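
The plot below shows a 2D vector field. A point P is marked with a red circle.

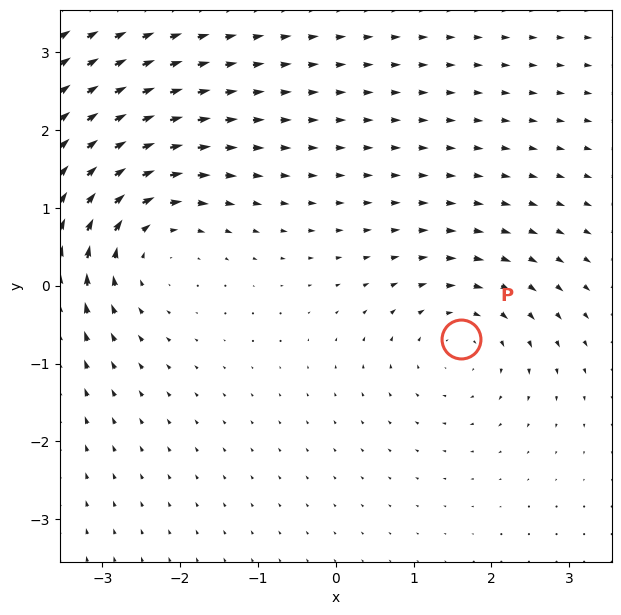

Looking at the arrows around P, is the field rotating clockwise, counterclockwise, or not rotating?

Near P at (1.6, -0.7) the arrows circulate clockwise. The curl (z-component) there is about -3; negative curl means clockwise rotation.

clockwise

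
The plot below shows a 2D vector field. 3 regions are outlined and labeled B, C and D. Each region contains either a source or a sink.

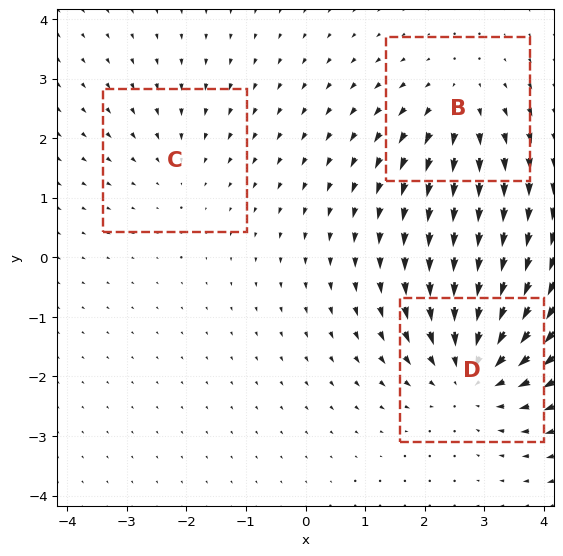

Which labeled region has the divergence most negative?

D

Divergence at each region's feature centre — B: about +3, C: about -2, D: about -4. Region D is most negative.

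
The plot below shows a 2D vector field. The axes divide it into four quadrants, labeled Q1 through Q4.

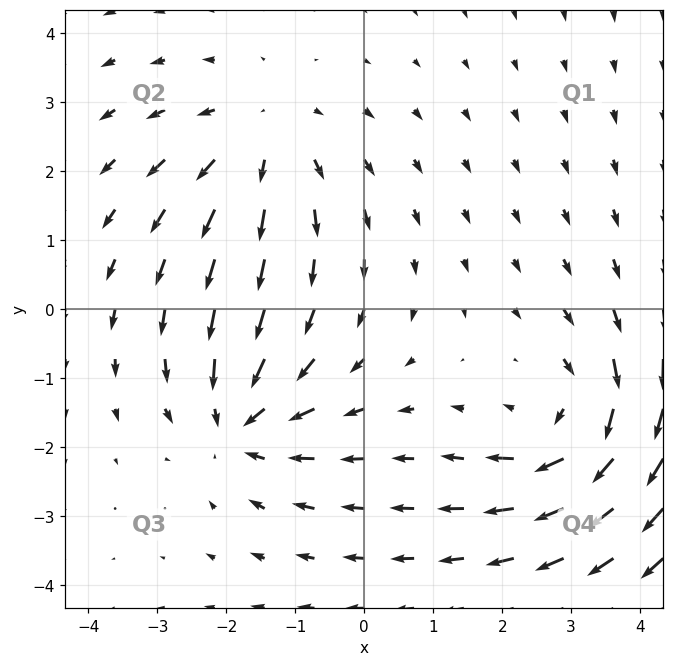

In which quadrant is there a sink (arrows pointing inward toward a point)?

Q3

The sink sits at approximately (-1.8, -1.6), which lies in quadrant Q3. The divergence there is about -3, negative as expected for a sink.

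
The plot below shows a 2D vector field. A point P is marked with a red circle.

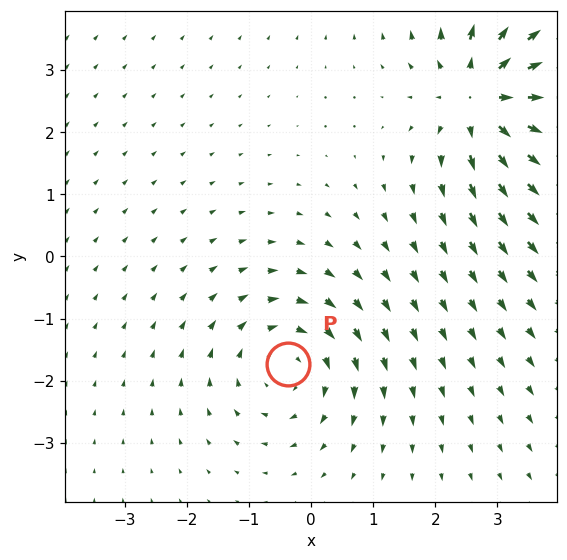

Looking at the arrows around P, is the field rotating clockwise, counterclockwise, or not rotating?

Near P at (-0.4, -1.7) the arrows circulate clockwise. The curl (z-component) there is about -3; negative curl means clockwise rotation.

clockwise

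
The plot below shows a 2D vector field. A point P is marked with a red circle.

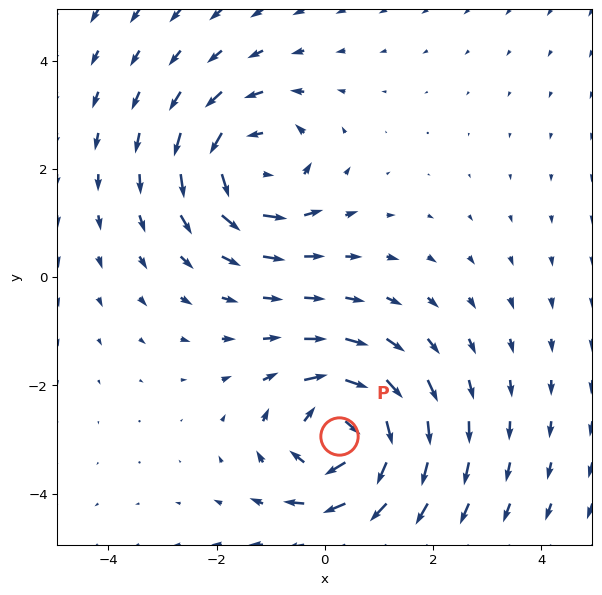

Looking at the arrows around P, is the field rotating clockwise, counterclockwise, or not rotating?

Near P at (0.3, -2.9) the arrows circulate clockwise. The curl (z-component) there is about -6; negative curl means clockwise rotation.

clockwise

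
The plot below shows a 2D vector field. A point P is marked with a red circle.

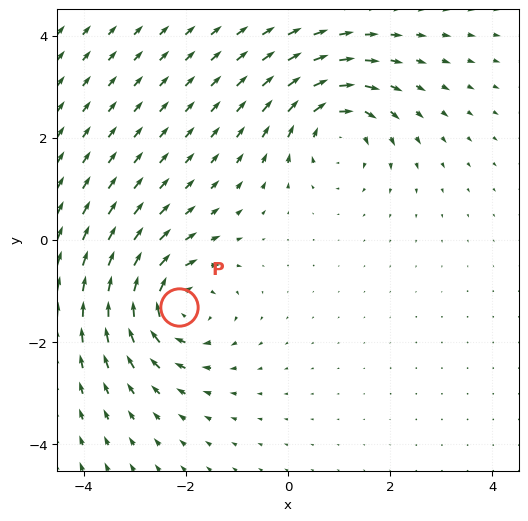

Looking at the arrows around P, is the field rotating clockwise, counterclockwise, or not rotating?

Near P at (-2.1, -1.3) the arrows circulate clockwise. The curl (z-component) there is about -6; negative curl means clockwise rotation.

clockwise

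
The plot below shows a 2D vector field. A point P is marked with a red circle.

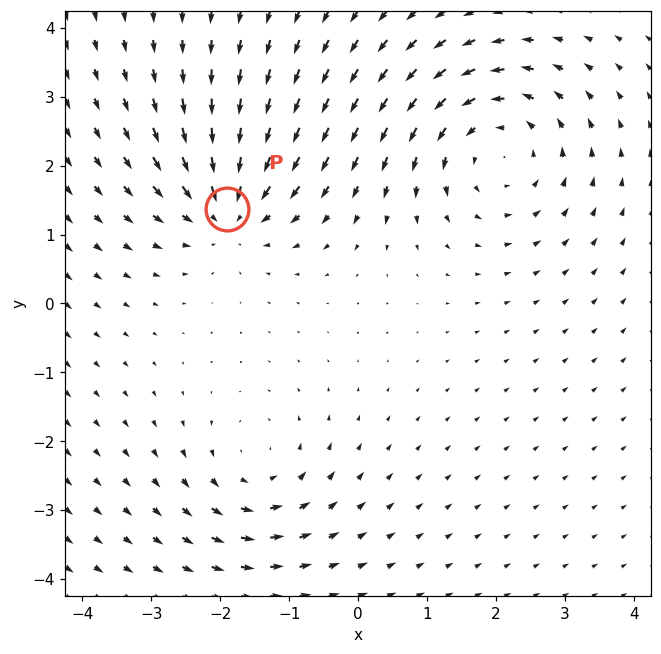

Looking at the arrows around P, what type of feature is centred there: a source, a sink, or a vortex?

At P (-1.9, 1.4) the arrows converge inward. Divergence about -4, curl ≈0 — negative divergence with near-zero curl is a sink.

sink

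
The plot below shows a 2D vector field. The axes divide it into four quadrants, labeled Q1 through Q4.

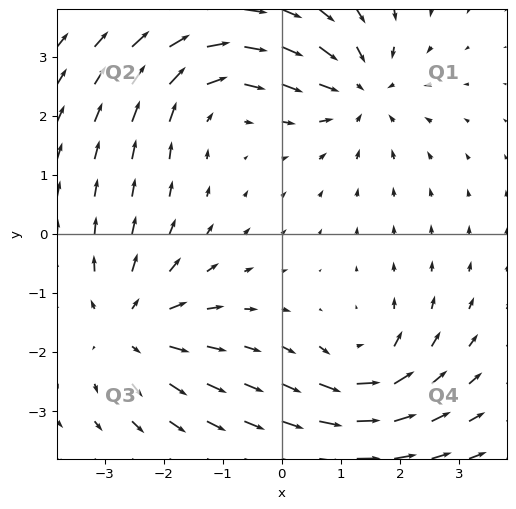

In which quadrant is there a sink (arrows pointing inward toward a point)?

The sink sits at approximately (1.3, 2.4), which lies in quadrant Q1. The divergence there is about -4, negative as expected for a sink.

Q1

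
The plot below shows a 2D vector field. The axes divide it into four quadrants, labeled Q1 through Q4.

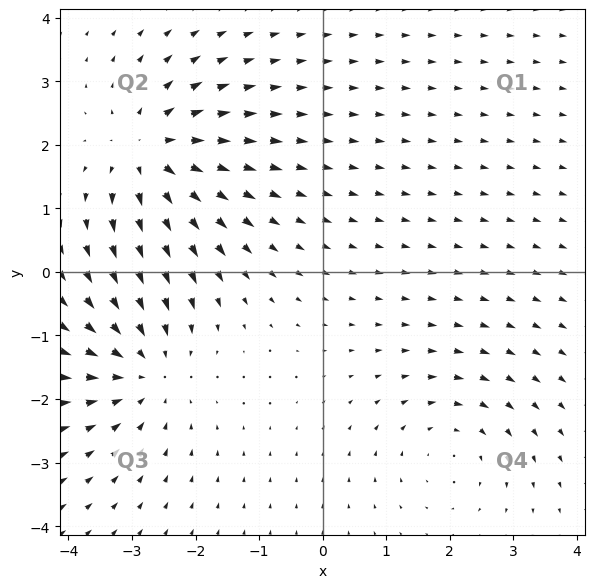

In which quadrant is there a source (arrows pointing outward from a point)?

Q2

The source sits at approximately (-2.7, 1.9), which lies in quadrant Q2. The divergence there is about +5, positive as expected for a source.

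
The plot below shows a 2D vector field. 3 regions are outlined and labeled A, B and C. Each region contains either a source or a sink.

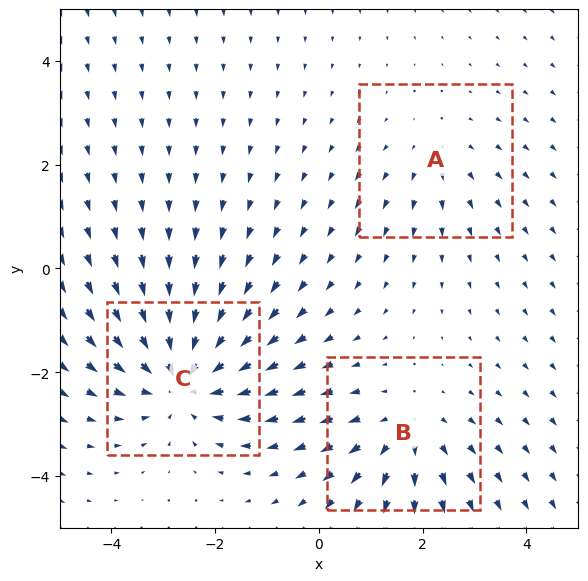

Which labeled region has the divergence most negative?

Divergence at each region's feature centre — A: about +2, B: about +3, C: about -4. Region C is most negative.

C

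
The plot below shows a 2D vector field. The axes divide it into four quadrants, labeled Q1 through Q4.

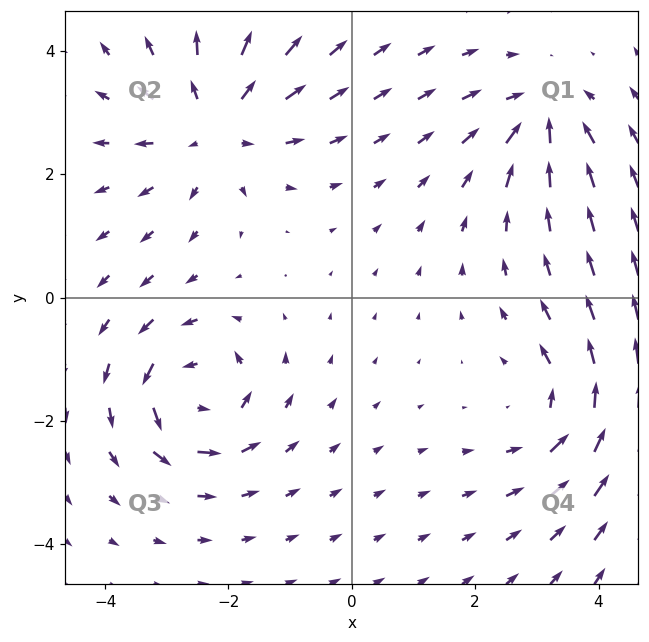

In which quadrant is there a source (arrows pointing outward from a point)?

The source sits at approximately (-2.2, 2.8), which lies in quadrant Q2. The divergence there is about +4, positive as expected for a source.

Q2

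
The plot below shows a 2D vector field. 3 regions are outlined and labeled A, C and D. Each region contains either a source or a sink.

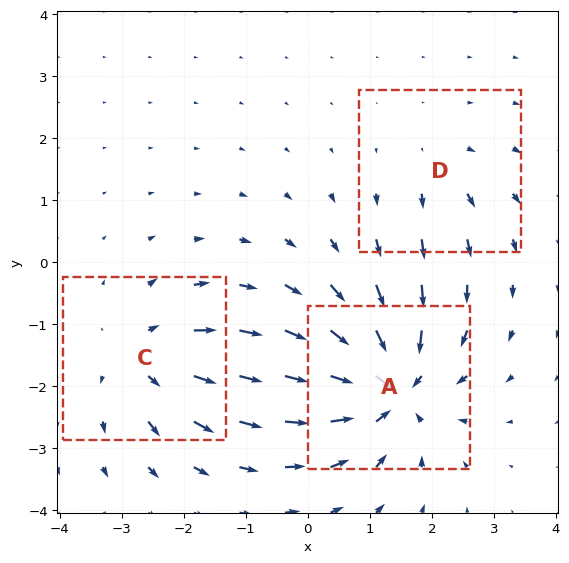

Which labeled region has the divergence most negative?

Divergence at each region's feature centre — A: about -6, C: about +4, D: about +2. Region A is most negative.

A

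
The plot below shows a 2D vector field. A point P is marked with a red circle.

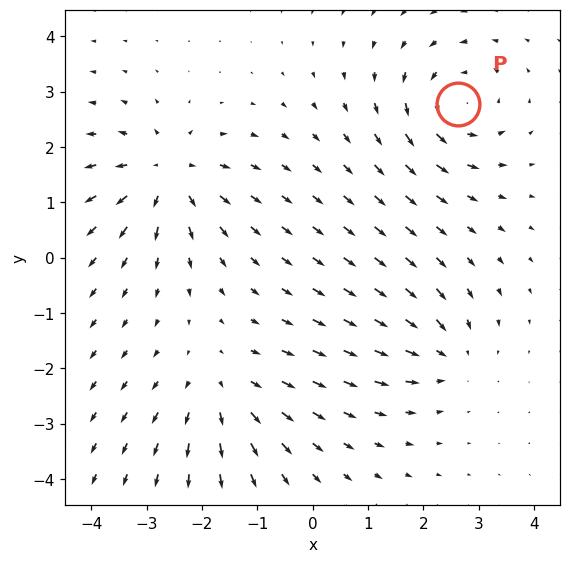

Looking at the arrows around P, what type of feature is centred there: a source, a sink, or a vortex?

vortex

At P (2.6, 2.8) the arrows circulate counterclockwise. Divergence ≈0, curl about +5 — near-zero divergence with nonzero curl is a vortex.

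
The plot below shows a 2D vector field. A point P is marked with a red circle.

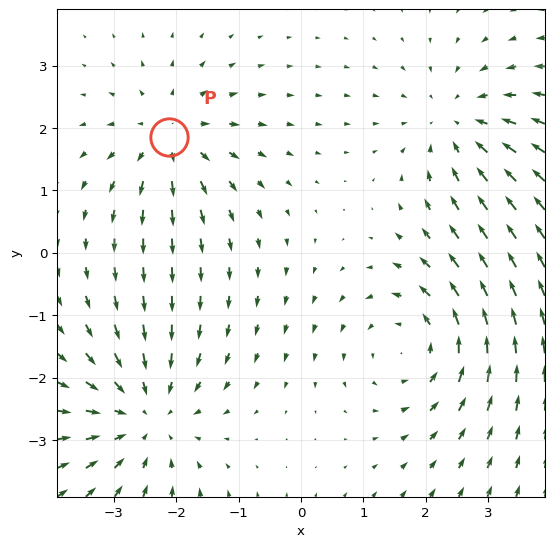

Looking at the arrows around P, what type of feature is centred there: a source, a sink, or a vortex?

At P (-2.1, 1.8) the arrows spread outward. Divergence about +4, curl ≈0 — positive divergence with near-zero curl is a source.

source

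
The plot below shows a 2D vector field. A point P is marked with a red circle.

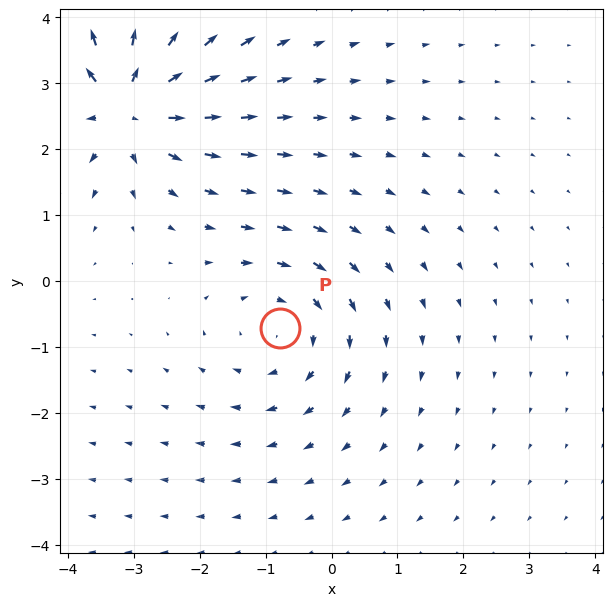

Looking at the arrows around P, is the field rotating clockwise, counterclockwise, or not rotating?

Near P at (-0.8, -0.7) the arrows circulate clockwise. The curl (z-component) there is about -2; negative curl means clockwise rotation.

clockwise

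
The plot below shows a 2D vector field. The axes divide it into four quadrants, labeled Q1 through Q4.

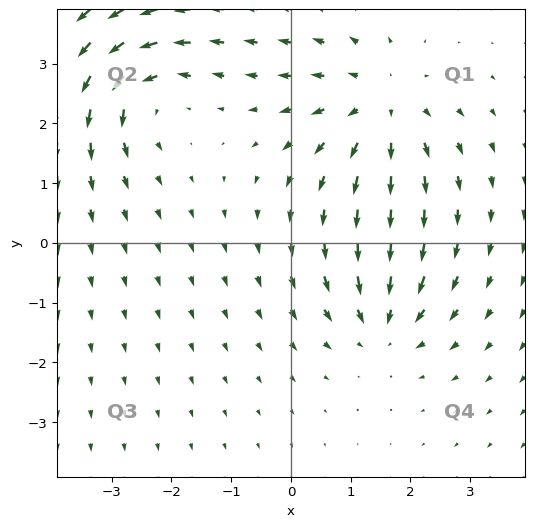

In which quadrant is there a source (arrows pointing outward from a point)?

The source sits at approximately (1.5, 2.3), which lies in quadrant Q1. The divergence there is about +4, positive as expected for a source.

Q1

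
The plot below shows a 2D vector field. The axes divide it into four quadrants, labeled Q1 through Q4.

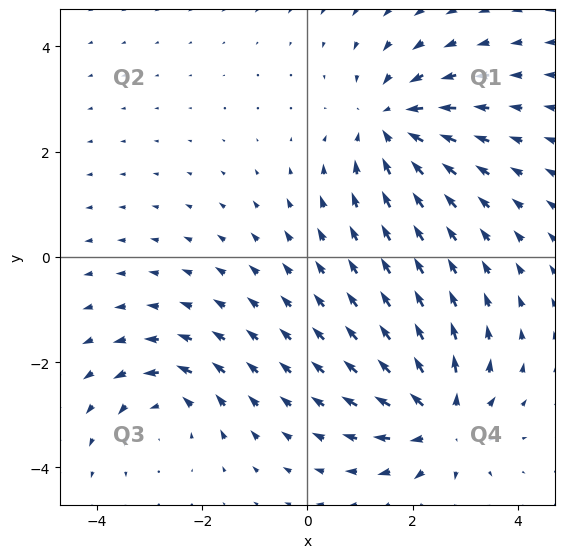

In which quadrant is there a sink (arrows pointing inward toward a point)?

Q1

The sink sits at approximately (1.6, 2.5), which lies in quadrant Q1. The divergence there is about -4, negative as expected for a sink.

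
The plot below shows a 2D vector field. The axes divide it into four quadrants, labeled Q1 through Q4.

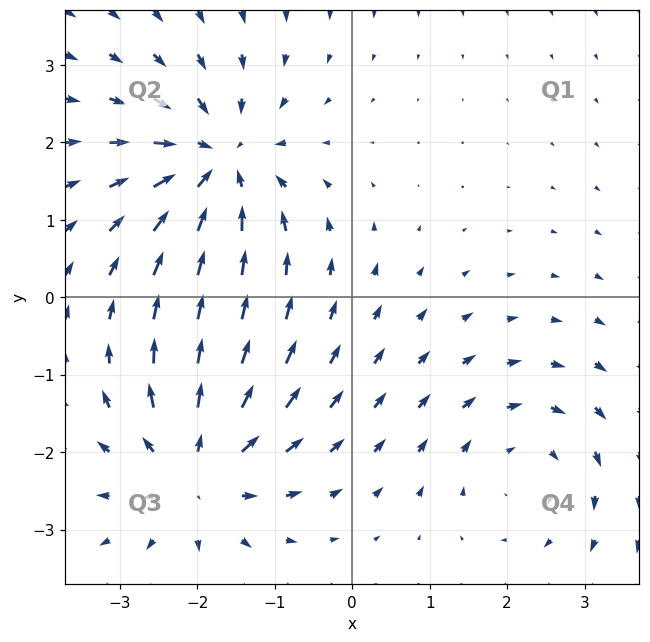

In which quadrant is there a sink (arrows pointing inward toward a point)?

The sink sits at approximately (-1.7, 1.7), which lies in quadrant Q2. The divergence there is about -5, negative as expected for a sink.

Q2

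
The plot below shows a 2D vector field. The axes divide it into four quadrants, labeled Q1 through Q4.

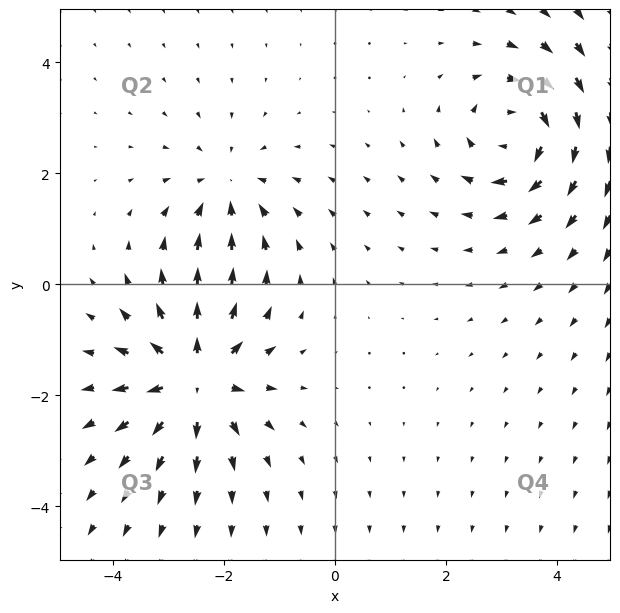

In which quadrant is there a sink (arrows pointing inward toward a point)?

Q2

The sink sits at approximately (-1.9, 1.7), which lies in quadrant Q2. The divergence there is about -3, negative as expected for a sink.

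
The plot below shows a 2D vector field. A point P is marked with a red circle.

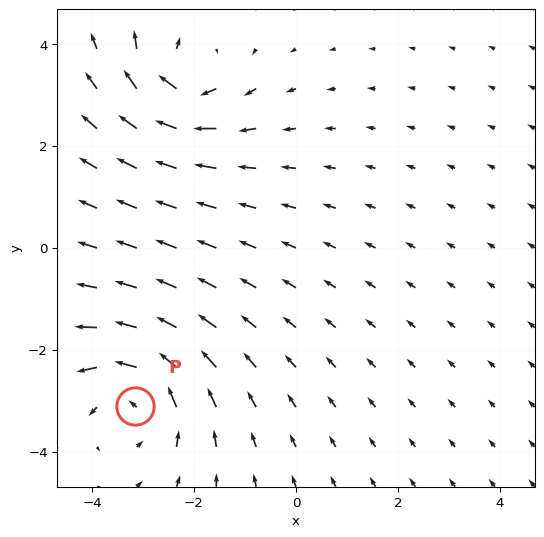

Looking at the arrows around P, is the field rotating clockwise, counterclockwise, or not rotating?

counterclockwise

Near P at (-3.2, -3.1) the arrows circulate counterclockwise. The curl (z-component) there is about +4; positive curl means counterclockwise rotation.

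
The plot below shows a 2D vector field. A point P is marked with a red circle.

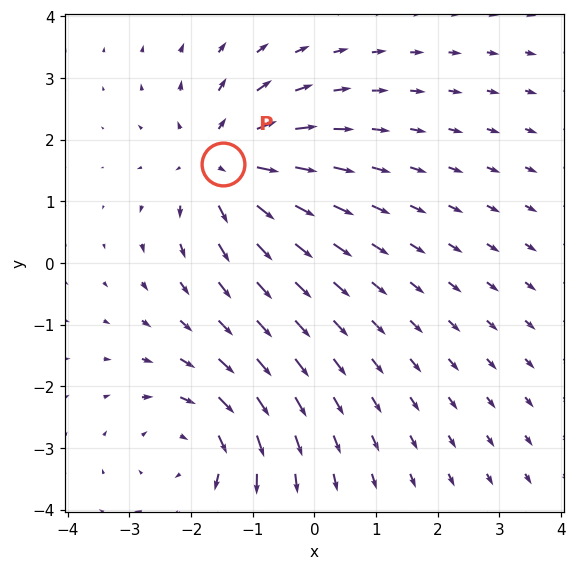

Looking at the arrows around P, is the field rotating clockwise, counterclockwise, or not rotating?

Near P at (-1.5, 1.6) the arrows show no circulation. The curl there is ≈0.

not rotating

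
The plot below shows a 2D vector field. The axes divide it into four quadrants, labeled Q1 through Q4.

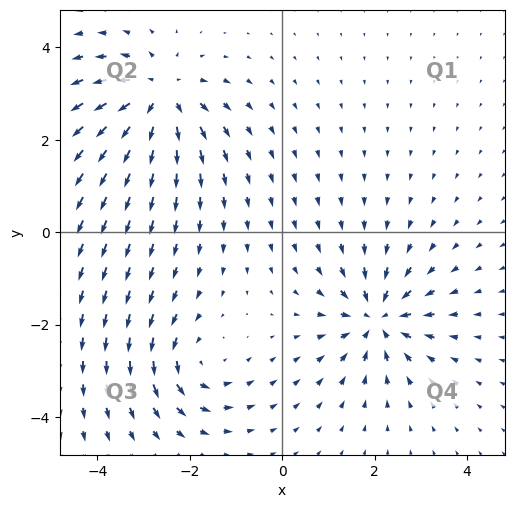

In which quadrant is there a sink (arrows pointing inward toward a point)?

Q4

The sink sits at approximately (2.1, -1.9), which lies in quadrant Q4. The divergence there is about -5, negative as expected for a sink.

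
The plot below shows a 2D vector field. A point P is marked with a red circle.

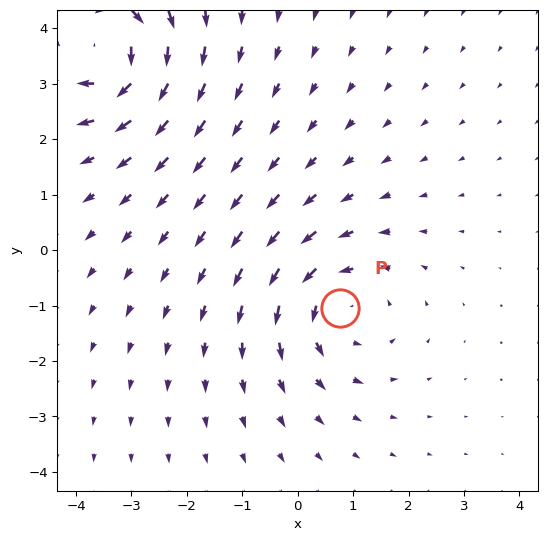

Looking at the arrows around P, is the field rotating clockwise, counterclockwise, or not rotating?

counterclockwise

Near P at (0.8, -1.0) the arrows circulate counterclockwise. The curl (z-component) there is about +4; positive curl means counterclockwise rotation.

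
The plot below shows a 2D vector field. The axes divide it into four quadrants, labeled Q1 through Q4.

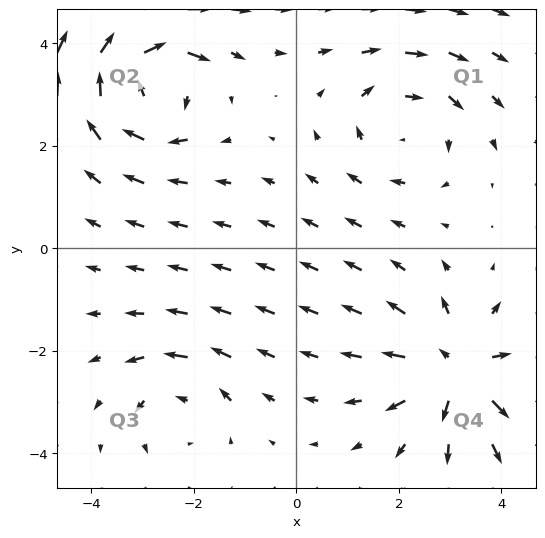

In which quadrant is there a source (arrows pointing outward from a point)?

The source sits at approximately (3.2, -2.4), which lies in quadrant Q4. The divergence there is about +5, positive as expected for a source.

Q4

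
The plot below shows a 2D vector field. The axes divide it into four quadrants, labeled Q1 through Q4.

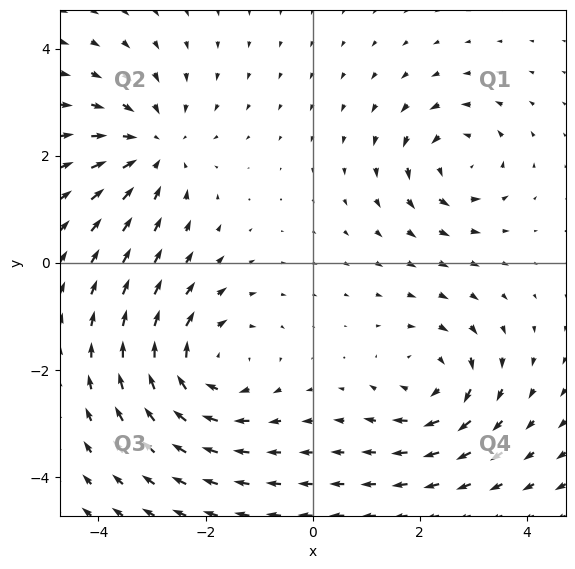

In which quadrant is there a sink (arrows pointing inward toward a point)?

Q2

The sink sits at approximately (-3.0, 2.1), which lies in quadrant Q2. The divergence there is about -3, negative as expected for a sink.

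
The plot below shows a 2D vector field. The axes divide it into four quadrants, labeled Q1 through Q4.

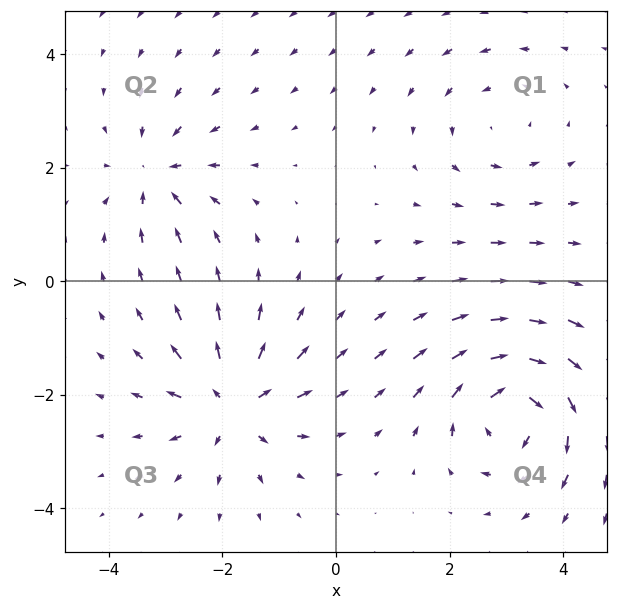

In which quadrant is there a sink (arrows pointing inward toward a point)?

Q2

The sink sits at approximately (-3.2, 1.9), which lies in quadrant Q2. The divergence there is about -3, negative as expected for a sink.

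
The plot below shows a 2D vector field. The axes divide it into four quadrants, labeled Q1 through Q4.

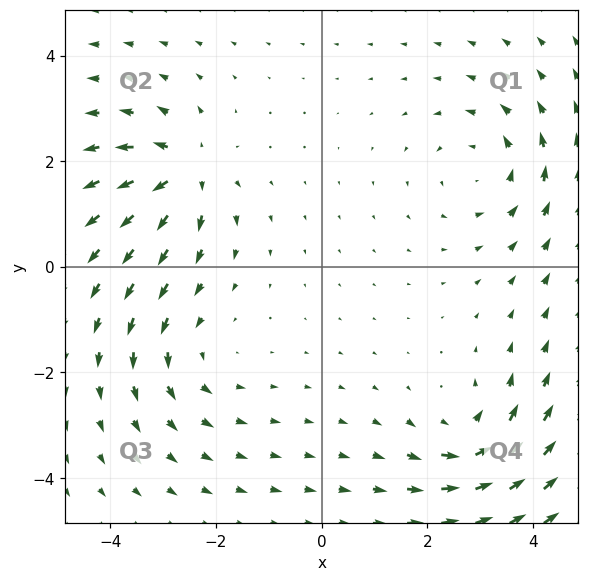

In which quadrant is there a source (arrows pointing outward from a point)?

The source sits at approximately (-2.6, 1.8), which lies in quadrant Q2. The divergence there is about +6, positive as expected for a source.

Q2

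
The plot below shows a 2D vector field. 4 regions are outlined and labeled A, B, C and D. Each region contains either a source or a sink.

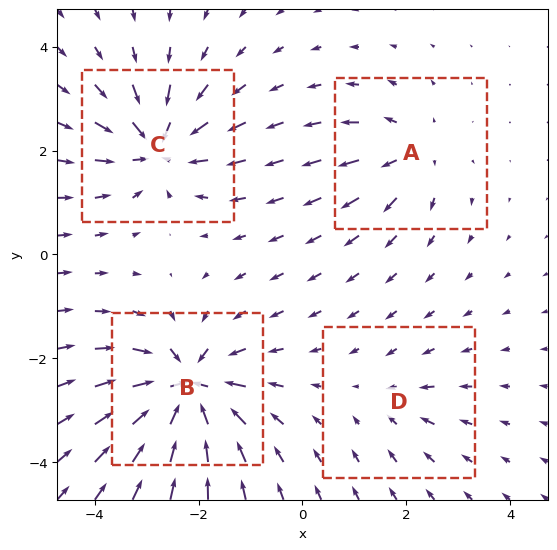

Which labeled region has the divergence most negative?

B

Divergence at each region's feature centre — A: about +4, B: about -9, C: about -7, D: about -3. Region B is most negative.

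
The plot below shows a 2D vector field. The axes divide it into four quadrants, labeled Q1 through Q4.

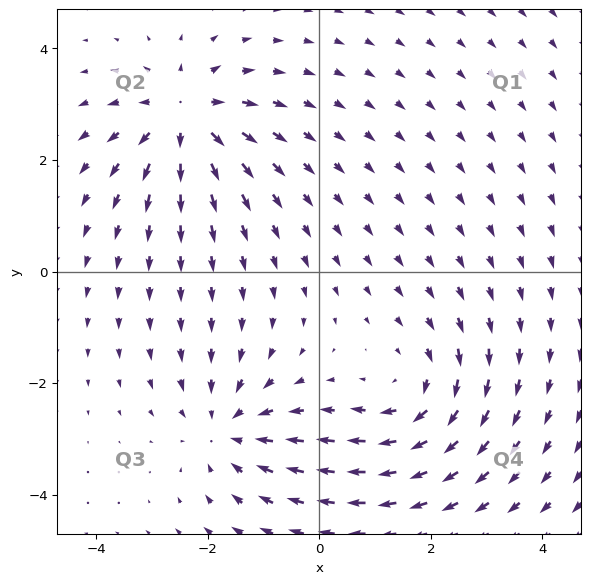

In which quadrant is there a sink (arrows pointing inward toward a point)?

The sink sits at approximately (-1.6, -2.8), which lies in quadrant Q3. The divergence there is about -4, negative as expected for a sink.

Q3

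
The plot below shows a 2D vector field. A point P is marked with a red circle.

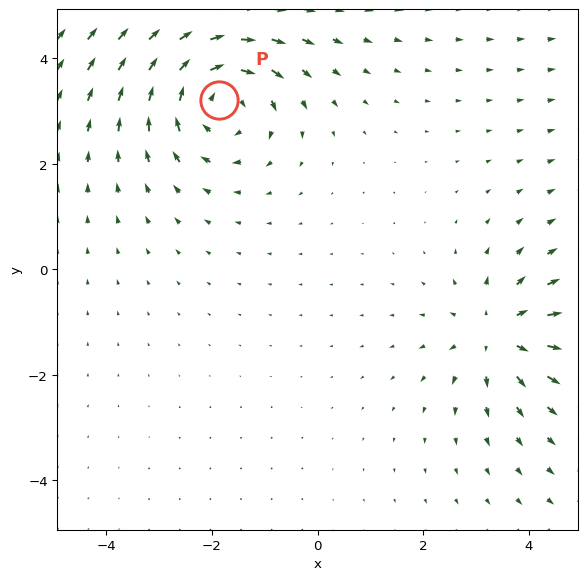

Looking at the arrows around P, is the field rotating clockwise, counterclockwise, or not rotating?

Near P at (-1.9, 3.2) the arrows circulate clockwise. The curl (z-component) there is about -4; negative curl means clockwise rotation.

clockwise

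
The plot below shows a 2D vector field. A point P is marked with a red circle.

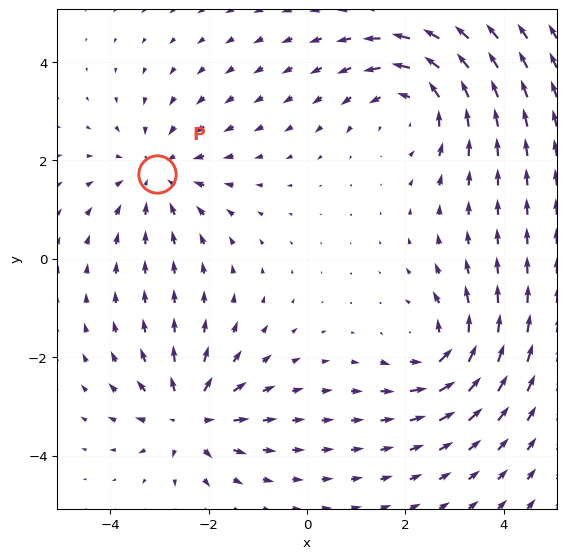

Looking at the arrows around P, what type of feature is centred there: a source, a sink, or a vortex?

At P (-3.0, 1.7) the arrows converge inward. Divergence about -3, curl ≈0 — negative divergence with near-zero curl is a sink.

sink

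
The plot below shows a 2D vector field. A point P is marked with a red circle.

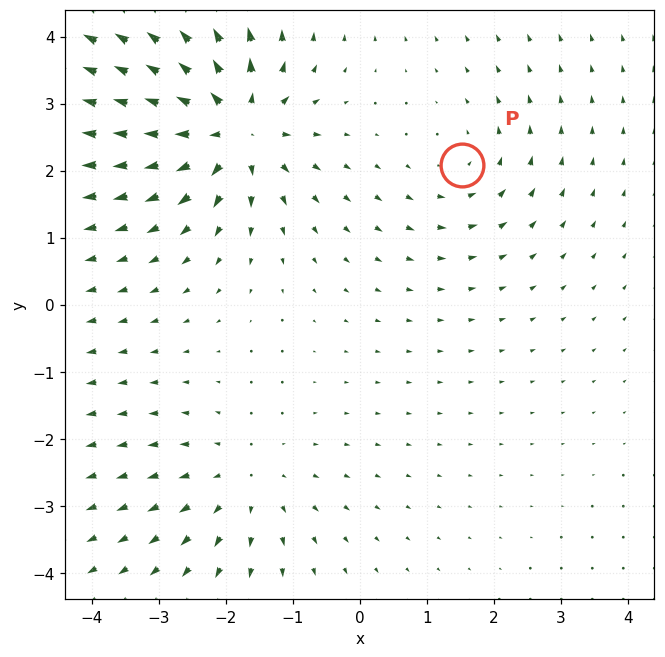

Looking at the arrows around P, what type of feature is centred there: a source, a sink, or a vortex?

At P (1.5, 2.1) the arrows circulate counterclockwise. Divergence ≈0, curl about +3 — near-zero divergence with nonzero curl is a vortex.

vortex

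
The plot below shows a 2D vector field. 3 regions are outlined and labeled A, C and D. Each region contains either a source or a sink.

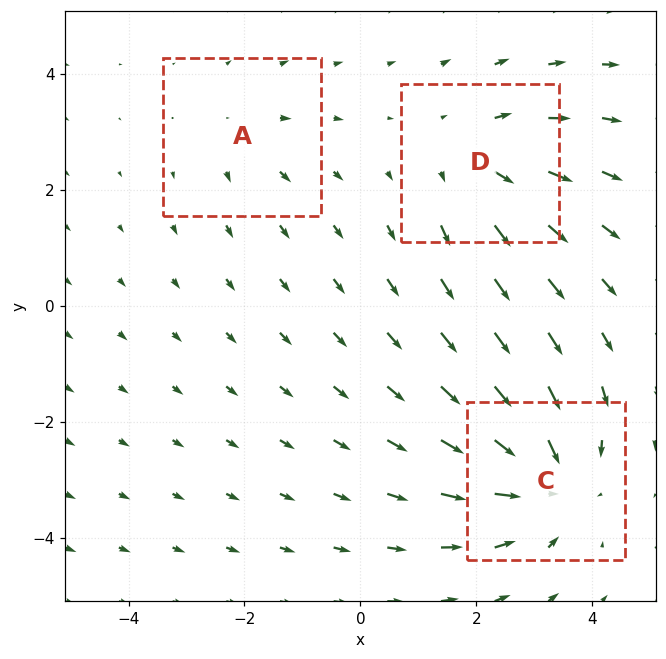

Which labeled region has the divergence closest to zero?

Divergence at each region's feature centre — A: about +2, C: about -4, D: about +3. Region A is closest to zero.

A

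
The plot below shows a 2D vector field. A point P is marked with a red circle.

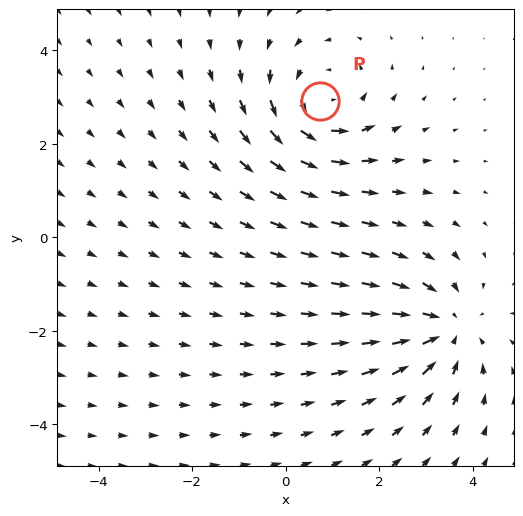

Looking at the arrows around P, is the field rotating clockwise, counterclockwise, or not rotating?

Near P at (0.7, 2.9) the arrows circulate counterclockwise. The curl (z-component) there is about +4; positive curl means counterclockwise rotation.

counterclockwise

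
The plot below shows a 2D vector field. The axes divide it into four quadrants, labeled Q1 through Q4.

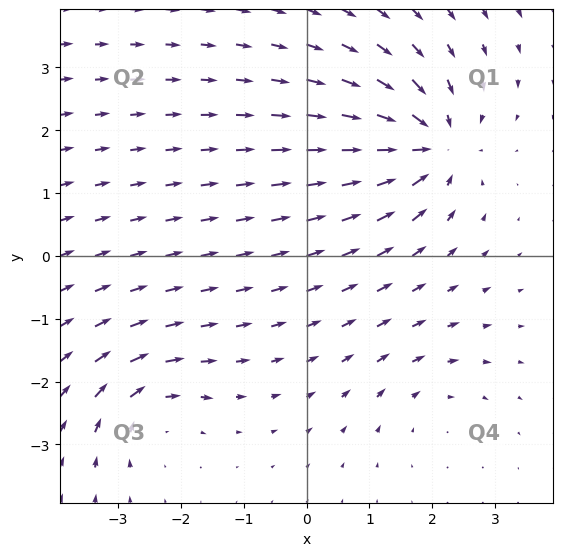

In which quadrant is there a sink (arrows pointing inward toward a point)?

Q1

The sink sits at approximately (2.0, 1.8), which lies in quadrant Q1. The divergence there is about -6, negative as expected for a sink.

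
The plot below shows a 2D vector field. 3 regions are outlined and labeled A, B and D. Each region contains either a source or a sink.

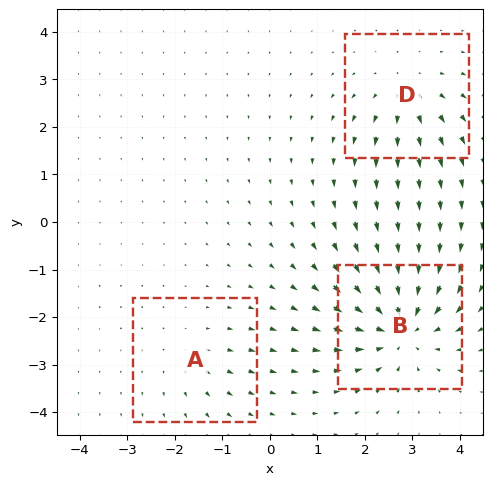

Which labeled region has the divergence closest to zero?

Divergence at each region's feature centre — A: about +2, B: about -6, D: about +3. Region A is closest to zero.

A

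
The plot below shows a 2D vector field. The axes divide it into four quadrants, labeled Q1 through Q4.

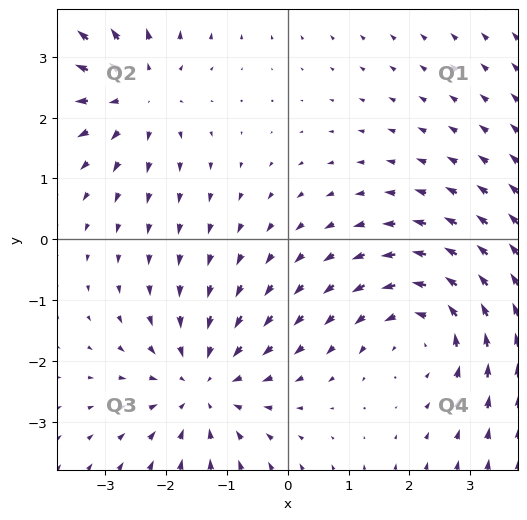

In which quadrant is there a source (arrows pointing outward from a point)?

The source sits at approximately (-2.5, 2.4), which lies in quadrant Q2. The divergence there is about +3, positive as expected for a source.

Q2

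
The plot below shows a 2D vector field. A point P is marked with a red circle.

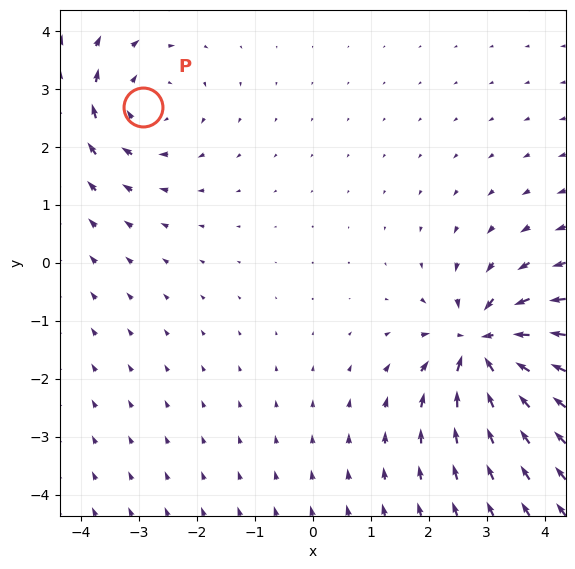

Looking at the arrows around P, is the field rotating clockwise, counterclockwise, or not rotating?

Near P at (-2.9, 2.7) the arrows circulate clockwise. The curl (z-component) there is about -3; negative curl means clockwise rotation.

clockwise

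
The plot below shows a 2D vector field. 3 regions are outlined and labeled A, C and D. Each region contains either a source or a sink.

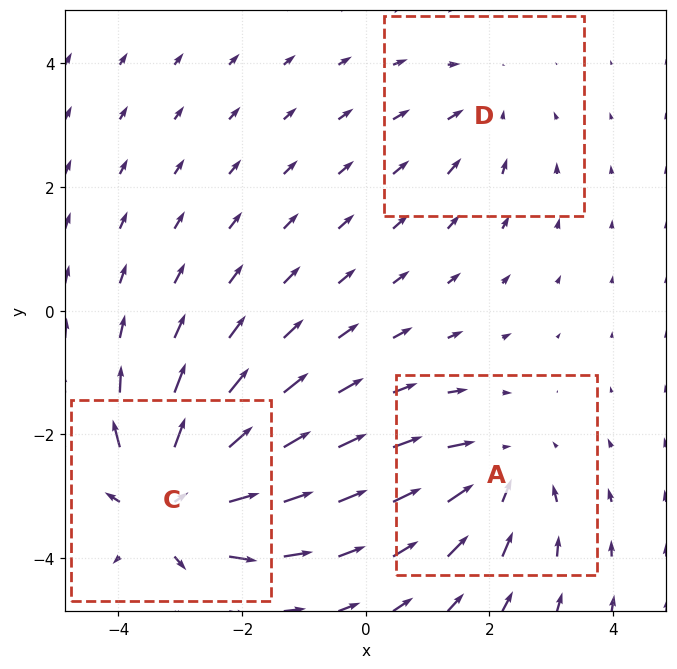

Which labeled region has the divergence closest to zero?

D

Divergence at each region's feature centre — A: about -3, C: about +5, D: about -2. Region D is closest to zero.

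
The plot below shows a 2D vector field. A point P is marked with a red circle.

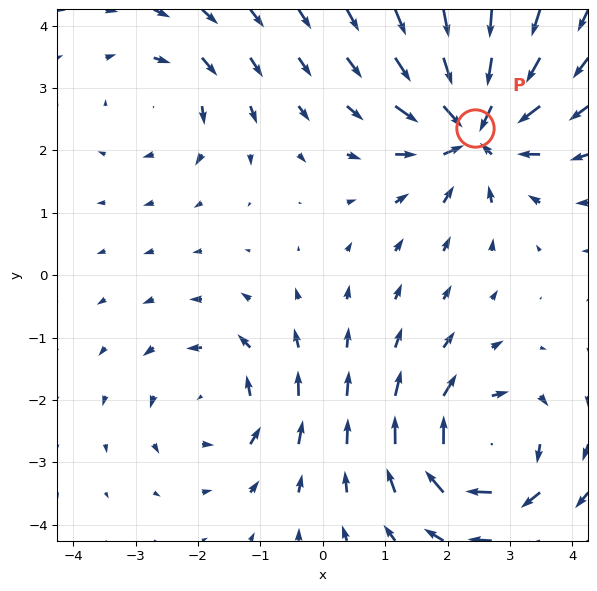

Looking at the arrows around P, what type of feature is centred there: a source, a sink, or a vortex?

sink

At P (2.4, 2.4) the arrows converge inward. Divergence about -6, curl ≈0 — negative divergence with near-zero curl is a sink.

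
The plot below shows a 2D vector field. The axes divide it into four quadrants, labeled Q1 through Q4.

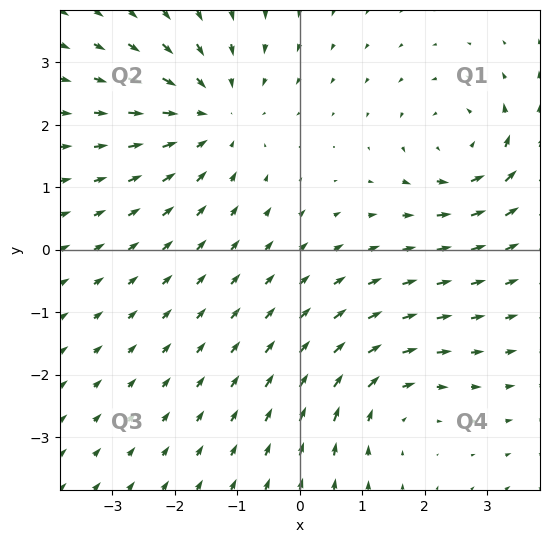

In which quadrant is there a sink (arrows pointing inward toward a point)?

The sink sits at approximately (-1.4, 2.2), which lies in quadrant Q2. The divergence there is about -3, negative as expected for a sink.

Q2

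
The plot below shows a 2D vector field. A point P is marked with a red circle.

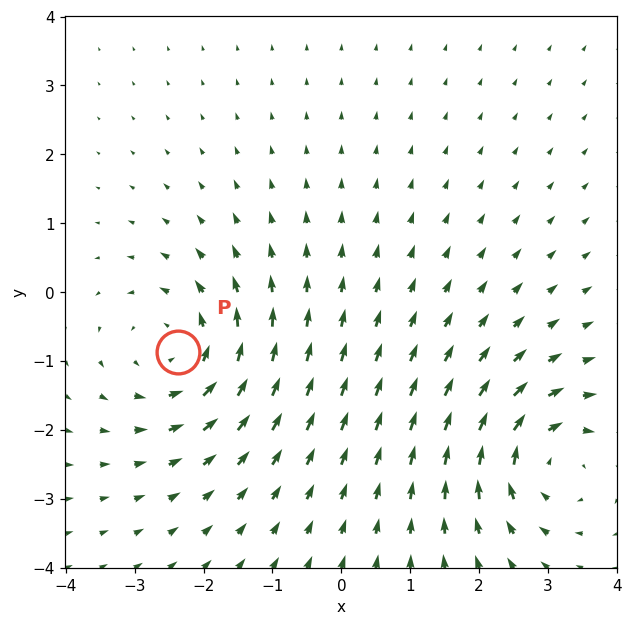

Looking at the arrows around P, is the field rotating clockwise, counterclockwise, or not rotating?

counterclockwise

Near P at (-2.4, -0.9) the arrows circulate counterclockwise. The curl (z-component) there is about +4; positive curl means counterclockwise rotation.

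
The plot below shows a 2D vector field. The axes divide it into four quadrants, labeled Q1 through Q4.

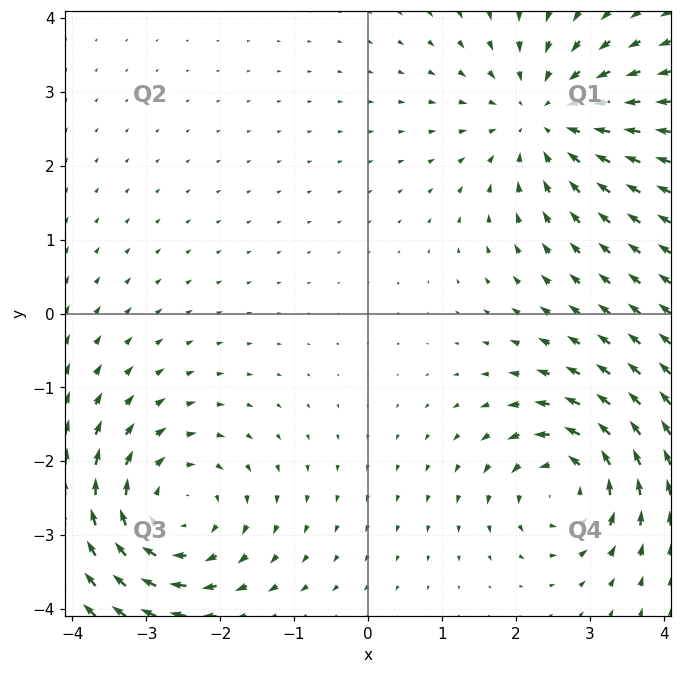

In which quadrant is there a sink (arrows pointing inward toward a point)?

Q1

The sink sits at approximately (2.4, 2.7), which lies in quadrant Q1. The divergence there is about -4, negative as expected for a sink.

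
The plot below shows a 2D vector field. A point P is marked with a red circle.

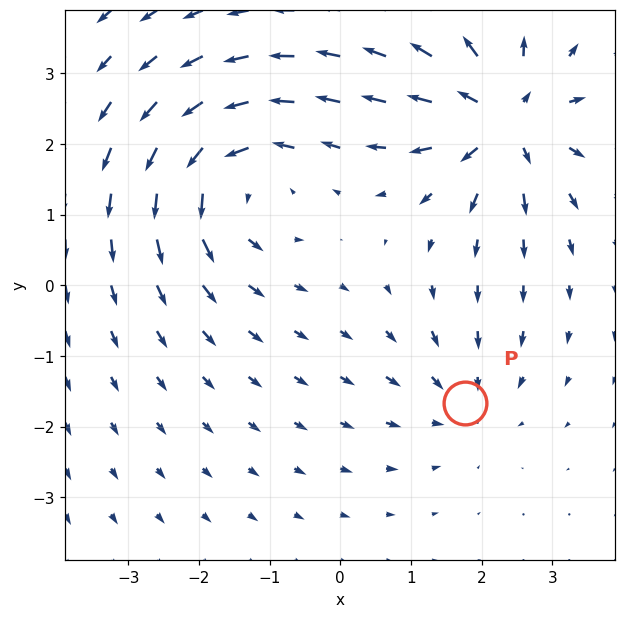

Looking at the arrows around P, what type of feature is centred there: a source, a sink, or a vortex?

At P (1.8, -1.7) the arrows converge inward. Divergence about -3, curl ≈0 — negative divergence with near-zero curl is a sink.

sink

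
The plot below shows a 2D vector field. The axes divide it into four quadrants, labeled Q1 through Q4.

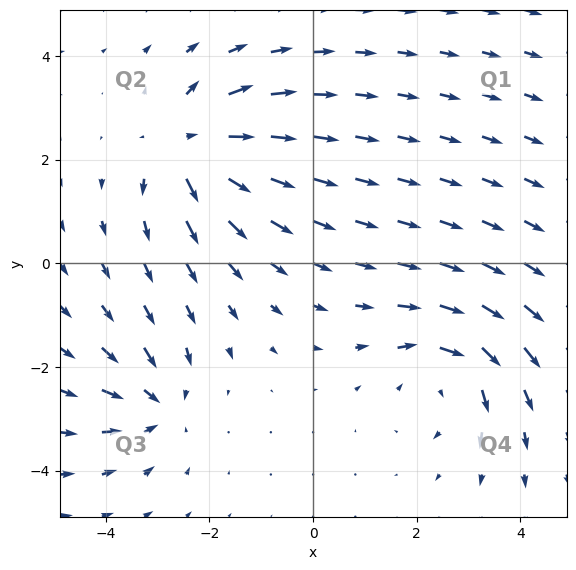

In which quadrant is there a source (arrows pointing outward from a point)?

Q2

The source sits at approximately (-2.4, 2.3), which lies in quadrant Q2. The divergence there is about +4, positive as expected for a source.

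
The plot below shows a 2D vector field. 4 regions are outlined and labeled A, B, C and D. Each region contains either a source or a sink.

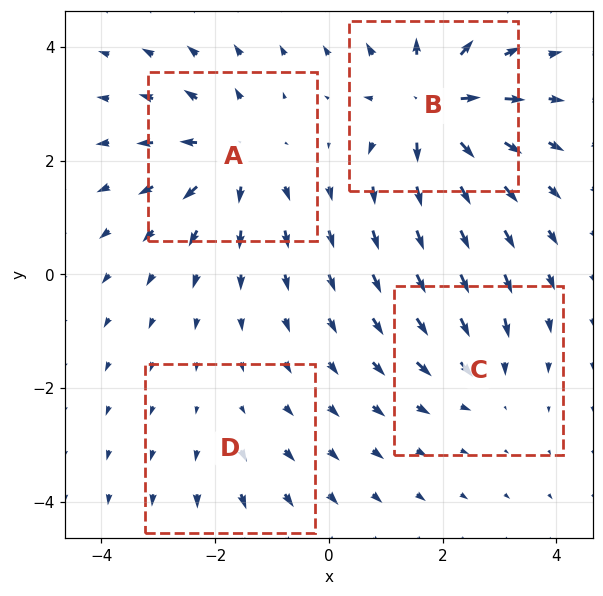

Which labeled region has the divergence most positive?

Divergence at each region's feature centre — A: about +5, B: about +7, C: about -4, D: about +2. Region B is most positive.

B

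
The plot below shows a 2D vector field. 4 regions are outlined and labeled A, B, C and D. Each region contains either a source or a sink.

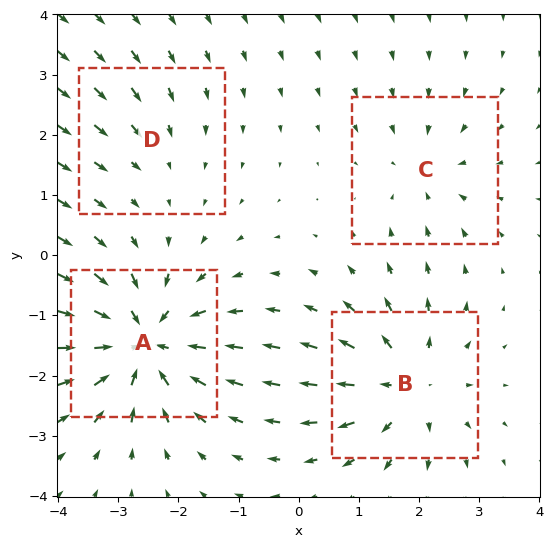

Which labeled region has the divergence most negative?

A

Divergence at each region's feature centre — A: about -7, B: about +5, C: about -3, D: about -2. Region A is most negative.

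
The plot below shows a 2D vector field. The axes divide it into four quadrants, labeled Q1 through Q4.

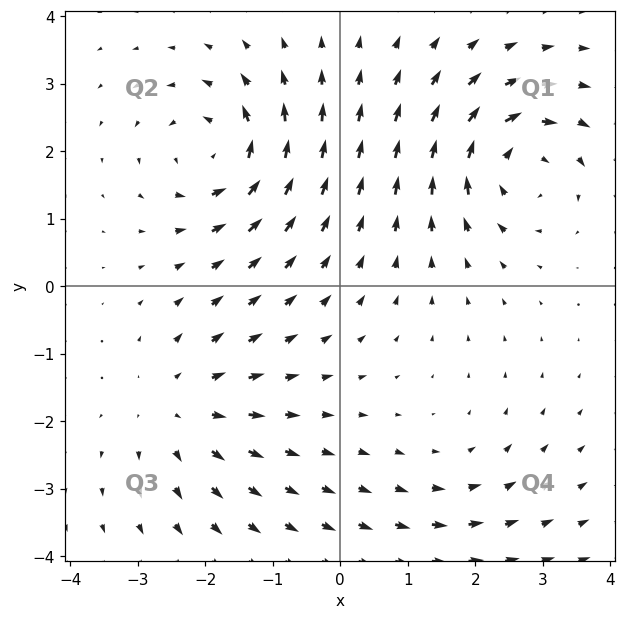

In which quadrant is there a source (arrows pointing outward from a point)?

The source sits at approximately (-2.4, -1.8), which lies in quadrant Q3. The divergence there is about +3, positive as expected for a source.

Q3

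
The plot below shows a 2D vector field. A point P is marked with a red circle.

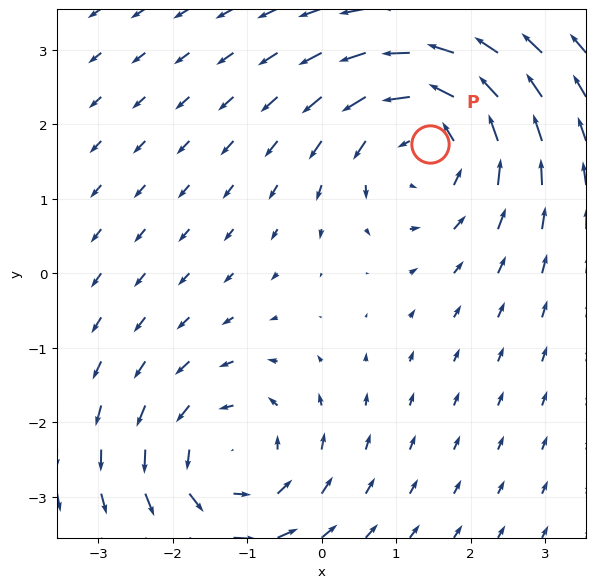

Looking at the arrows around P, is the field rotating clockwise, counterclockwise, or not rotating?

counterclockwise

Near P at (1.4, 1.7) the arrows circulate counterclockwise. The curl (z-component) there is about +5; positive curl means counterclockwise rotation.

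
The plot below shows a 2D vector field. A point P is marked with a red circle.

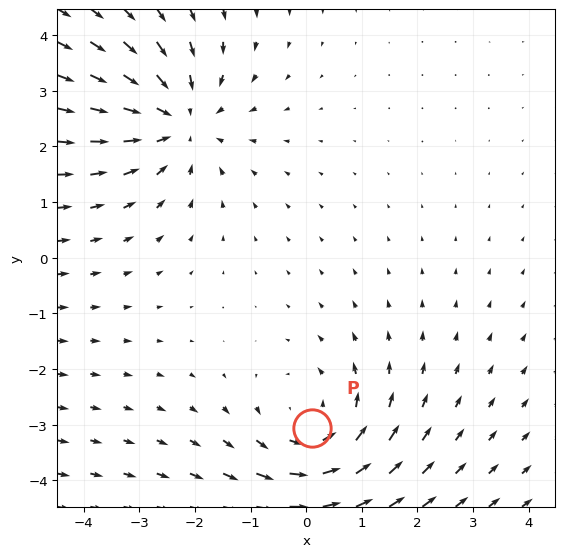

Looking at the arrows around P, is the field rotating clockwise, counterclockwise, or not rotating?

counterclockwise

Near P at (0.1, -3.1) the arrows circulate counterclockwise. The curl (z-component) there is about +3; positive curl means counterclockwise rotation.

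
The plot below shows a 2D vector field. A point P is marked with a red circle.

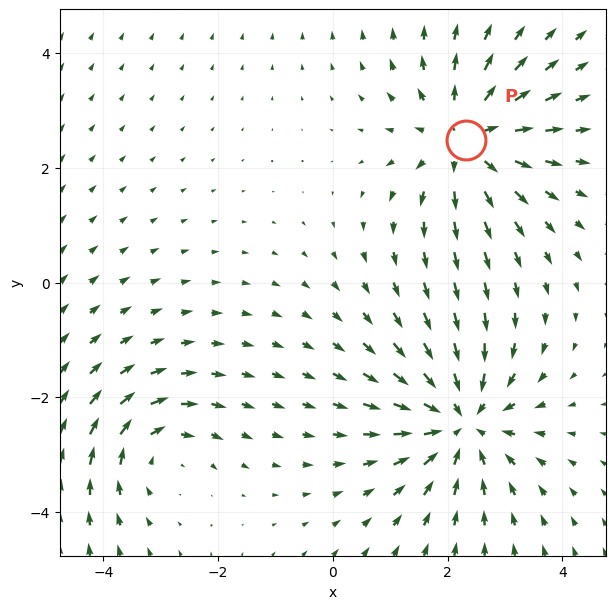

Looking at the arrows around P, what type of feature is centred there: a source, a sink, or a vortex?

source

At P (2.3, 2.5) the arrows spread outward. Divergence about +4, curl ≈0 — positive divergence with near-zero curl is a source.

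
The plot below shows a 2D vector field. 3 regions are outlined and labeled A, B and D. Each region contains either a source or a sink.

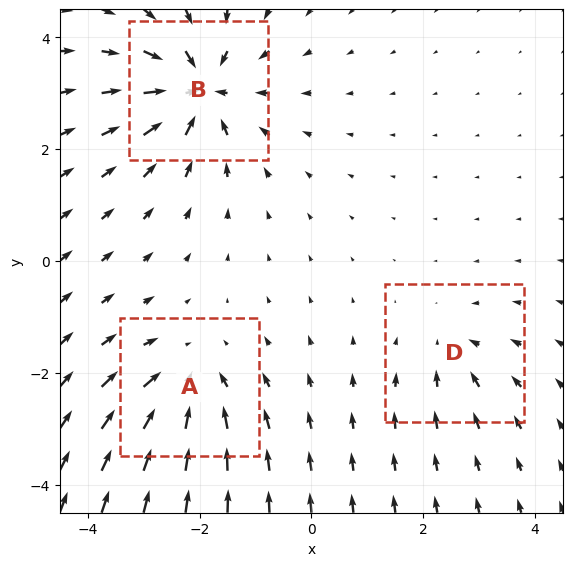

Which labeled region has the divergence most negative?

B

Divergence at each region's feature centre — A: about -4, B: about -6, D: about -2. Region B is most negative.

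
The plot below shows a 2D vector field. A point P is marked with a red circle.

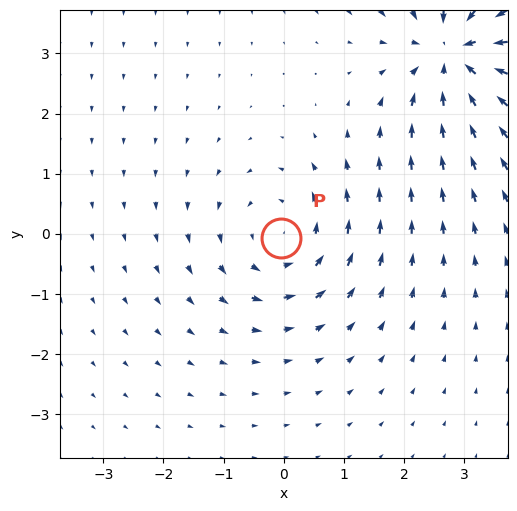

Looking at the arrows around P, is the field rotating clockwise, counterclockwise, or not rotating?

Near P at (-0.0, -0.1) the arrows circulate counterclockwise. The curl (z-component) there is about +3; positive curl means counterclockwise rotation.

counterclockwise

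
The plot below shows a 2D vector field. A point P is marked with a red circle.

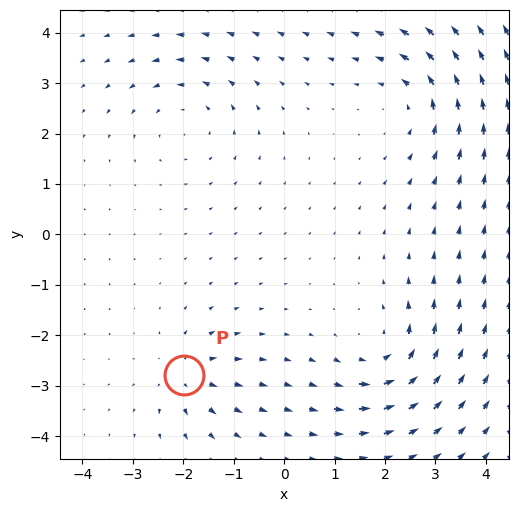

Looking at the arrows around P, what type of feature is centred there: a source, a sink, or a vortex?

At P (-2.0, -2.8) the arrows spread outward. Divergence about +4, curl ≈0 — positive divergence with near-zero curl is a source.

source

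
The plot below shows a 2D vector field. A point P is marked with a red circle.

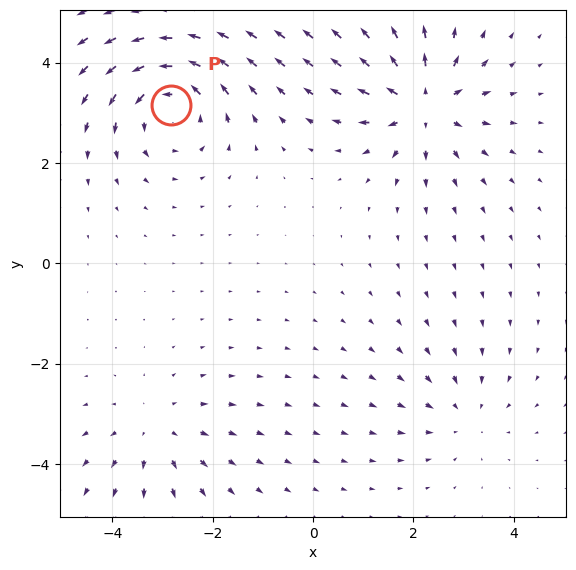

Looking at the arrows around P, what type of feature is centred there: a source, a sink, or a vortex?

vortex

At P (-2.8, 3.2) the arrows circulate counterclockwise. Divergence ≈0, curl about +5 — near-zero divergence with nonzero curl is a vortex.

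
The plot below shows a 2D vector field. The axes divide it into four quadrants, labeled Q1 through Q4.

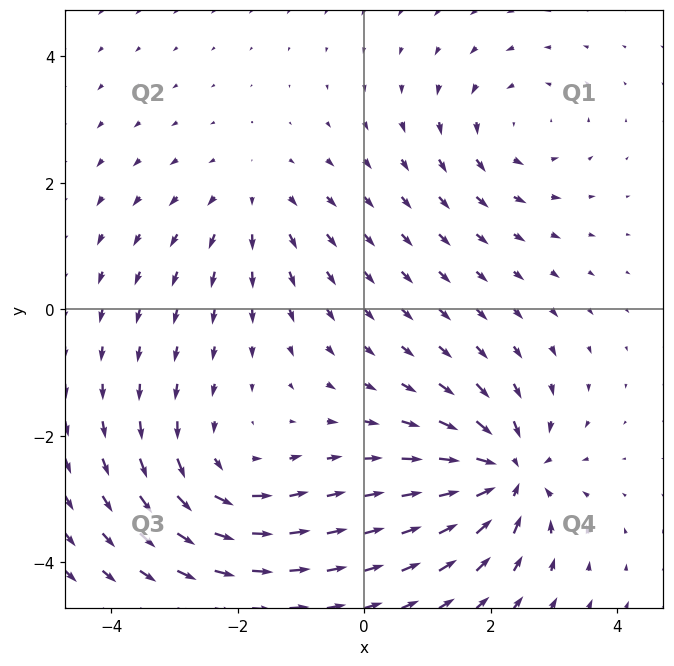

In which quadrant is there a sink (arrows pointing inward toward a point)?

Q4

The sink sits at approximately (2.3, -2.6), which lies in quadrant Q4. The divergence there is about -6, negative as expected for a sink.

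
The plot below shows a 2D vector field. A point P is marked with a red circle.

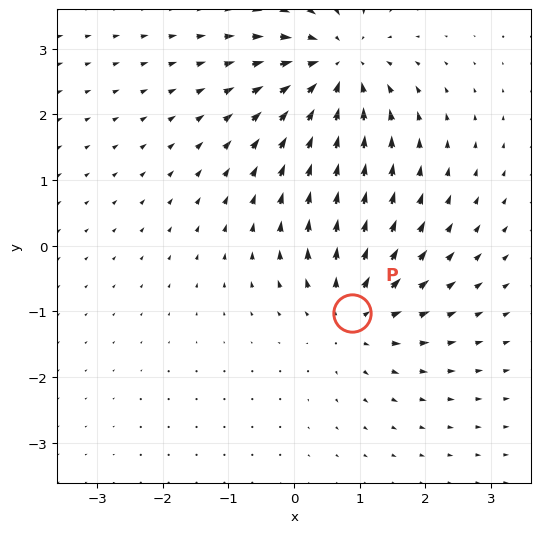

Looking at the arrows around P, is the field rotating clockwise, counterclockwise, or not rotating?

not rotating

Near P at (0.9, -1.0) the arrows show no circulation. The curl there is ≈0.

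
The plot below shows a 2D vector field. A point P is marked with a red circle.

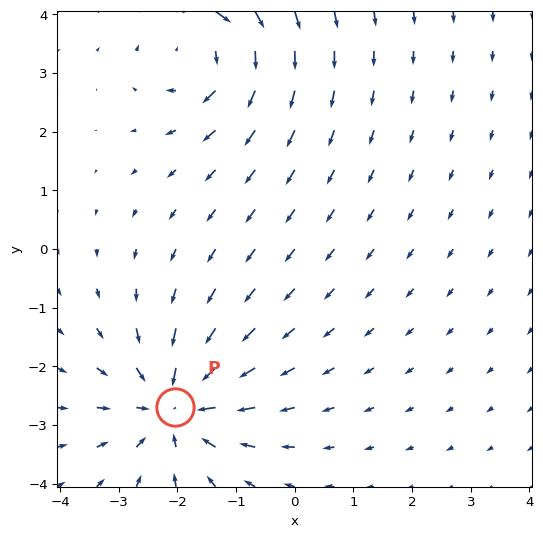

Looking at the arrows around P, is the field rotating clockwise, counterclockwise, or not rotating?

Near P at (-2.1, -2.7) the arrows show no circulation. The curl there is ≈0.

not rotating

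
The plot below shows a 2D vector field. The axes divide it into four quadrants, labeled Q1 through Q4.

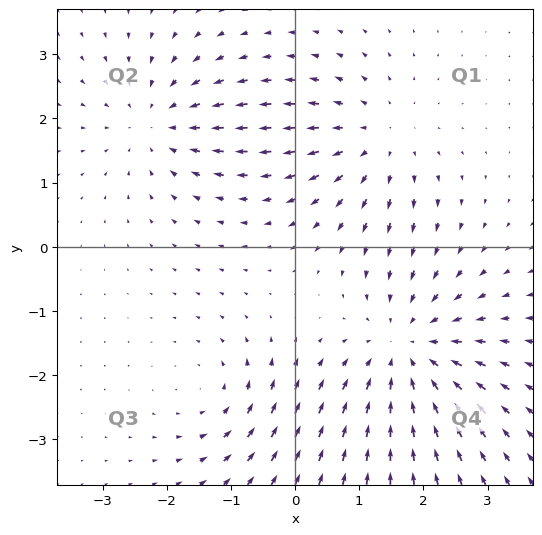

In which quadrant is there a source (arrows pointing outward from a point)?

The source sits at approximately (1.3, 1.7), which lies in quadrant Q1. The divergence there is about +3, positive as expected for a source.

Q1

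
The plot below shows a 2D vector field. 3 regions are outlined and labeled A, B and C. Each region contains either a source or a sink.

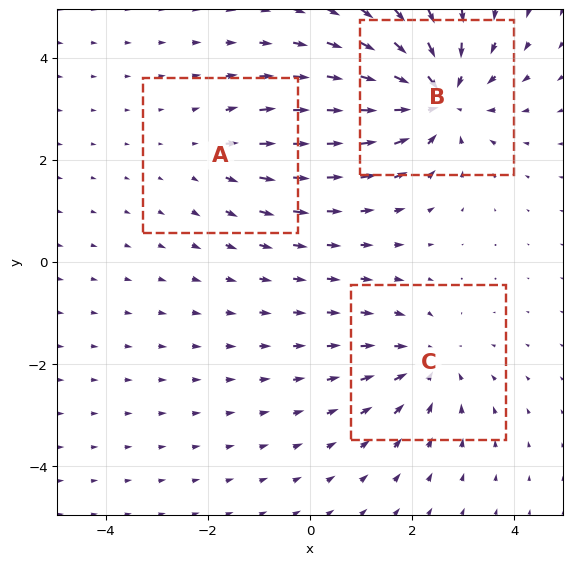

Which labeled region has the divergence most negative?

B

Divergence at each region's feature centre — A: about +2, B: about -5, C: about -3. Region B is most negative.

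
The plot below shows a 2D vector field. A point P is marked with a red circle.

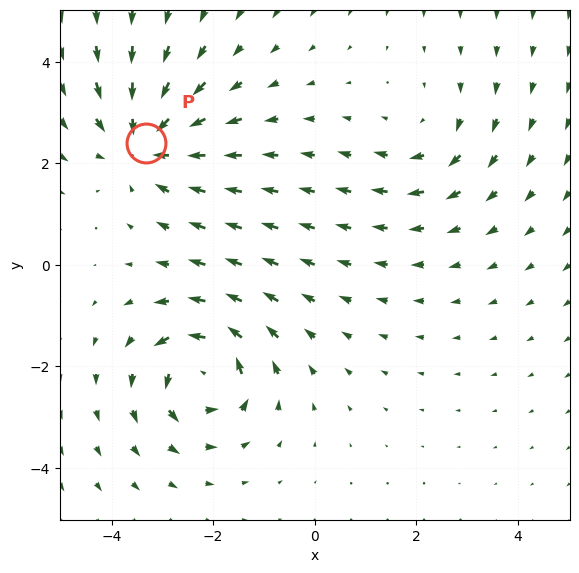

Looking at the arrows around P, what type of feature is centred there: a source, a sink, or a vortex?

sink

At P (-3.3, 2.4) the arrows converge inward. Divergence about -4, curl ≈0 — negative divergence with near-zero curl is a sink.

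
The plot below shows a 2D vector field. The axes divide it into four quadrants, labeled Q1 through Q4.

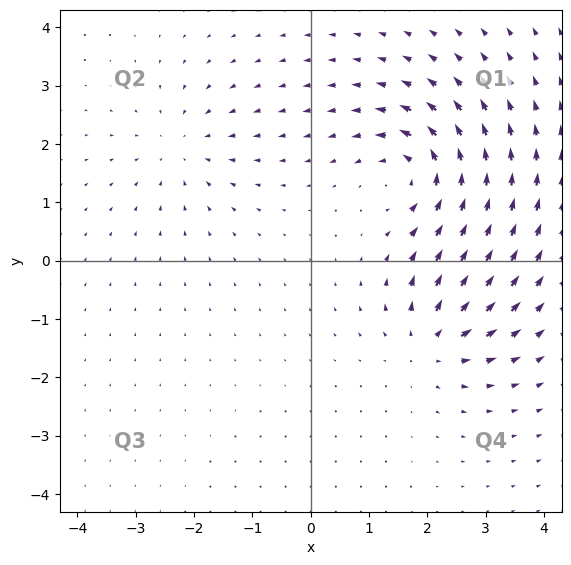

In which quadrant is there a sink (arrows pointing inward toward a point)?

Q2

The sink sits at approximately (-2.2, 1.9), which lies in quadrant Q2. The divergence there is about -3, negative as expected for a sink.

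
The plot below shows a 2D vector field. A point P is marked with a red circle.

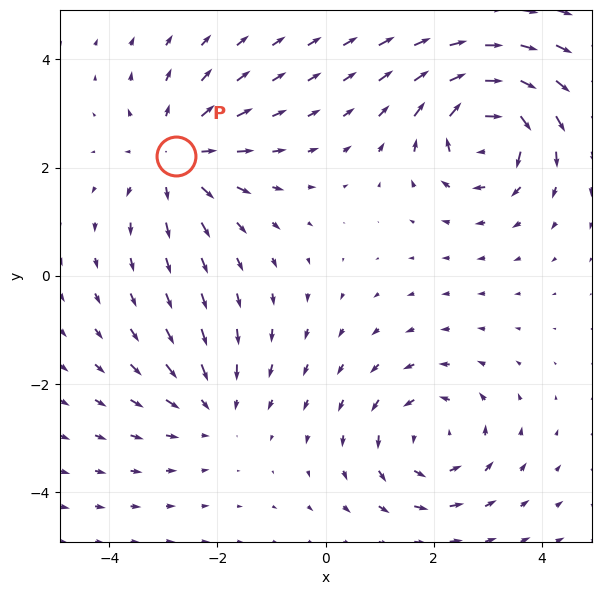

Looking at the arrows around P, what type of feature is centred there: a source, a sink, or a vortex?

At P (-2.8, 2.2) the arrows spread outward. Divergence about +4, curl ≈0 — positive divergence with near-zero curl is a source.

source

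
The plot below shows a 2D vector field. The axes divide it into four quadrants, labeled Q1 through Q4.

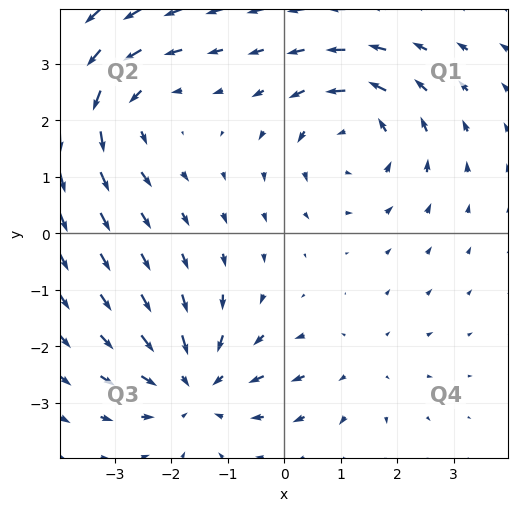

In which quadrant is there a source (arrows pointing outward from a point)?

Q4

The source sits at approximately (1.3, -2.4), which lies in quadrant Q4. The divergence there is about +2, positive as expected for a source.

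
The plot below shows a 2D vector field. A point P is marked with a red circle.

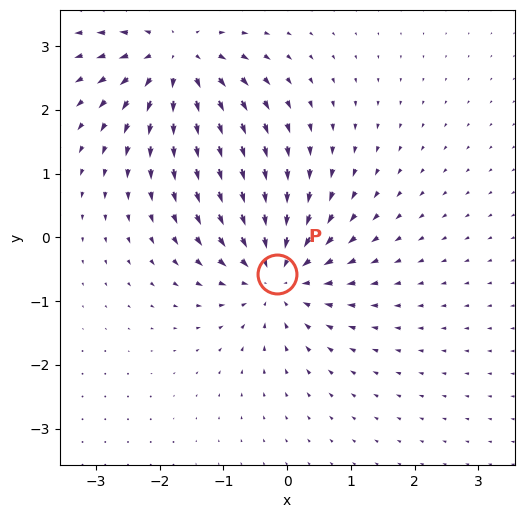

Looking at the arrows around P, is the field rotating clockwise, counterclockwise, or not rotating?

Near P at (-0.2, -0.6) the arrows show no circulation. The curl there is ≈0.

not rotating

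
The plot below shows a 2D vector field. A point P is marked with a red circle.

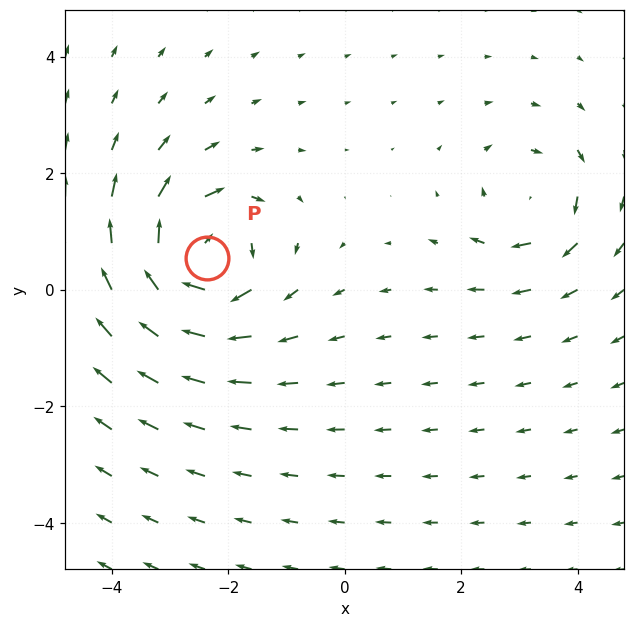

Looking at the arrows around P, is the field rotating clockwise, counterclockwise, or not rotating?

Near P at (-2.4, 0.5) the arrows circulate clockwise. The curl (z-component) there is about -6; negative curl means clockwise rotation.

clockwise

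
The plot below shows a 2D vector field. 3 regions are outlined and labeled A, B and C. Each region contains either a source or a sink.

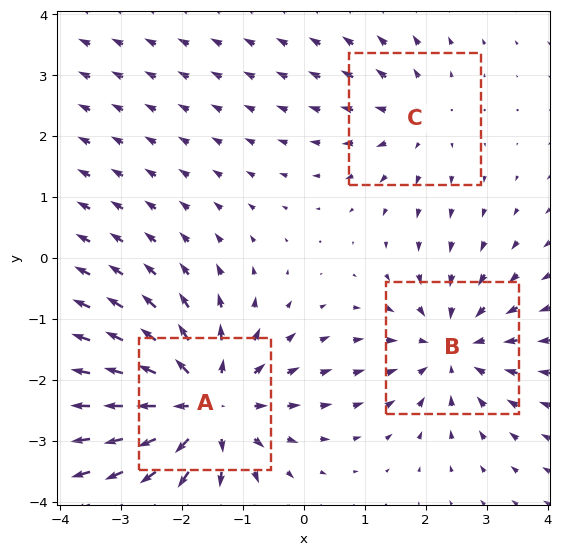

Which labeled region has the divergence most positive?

A

Divergence at each region's feature centre — A: about +5, B: about -3, C: about +2. Region A is most positive.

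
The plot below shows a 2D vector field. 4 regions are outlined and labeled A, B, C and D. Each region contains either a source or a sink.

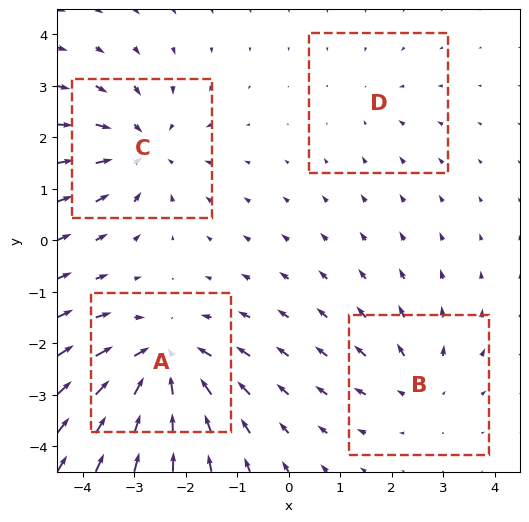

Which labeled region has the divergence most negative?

Divergence at each region's feature centre — A: about -6, B: about +3, C: about -5, D: about -2. Region A is most negative.

A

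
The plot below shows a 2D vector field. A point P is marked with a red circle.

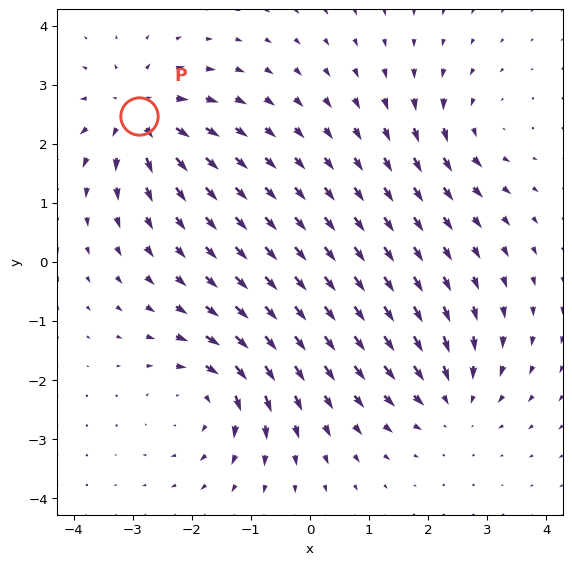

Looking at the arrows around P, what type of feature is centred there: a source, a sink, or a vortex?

source

At P (-2.9, 2.5) the arrows spread outward. Divergence about +6, curl ≈0 — positive divergence with near-zero curl is a source.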